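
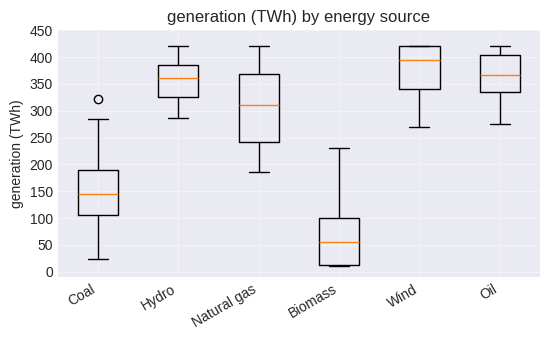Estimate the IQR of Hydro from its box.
≈ 50

Q3 ≈ 400, Q1 ≈ 350; IQR ≈ 50.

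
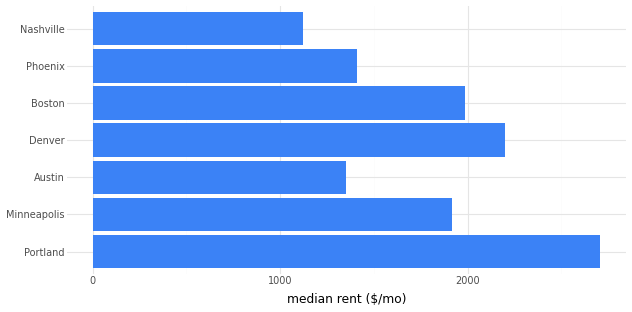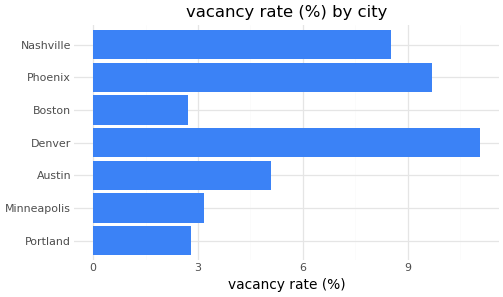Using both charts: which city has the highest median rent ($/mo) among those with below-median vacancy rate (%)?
Portland

Chart 2 median vacancy rate (%) ≈ 6; below-median cities: Portland, Minneapolis, Boston. Among those, Portland has the highest median rent ($/mo) (≈ 2500).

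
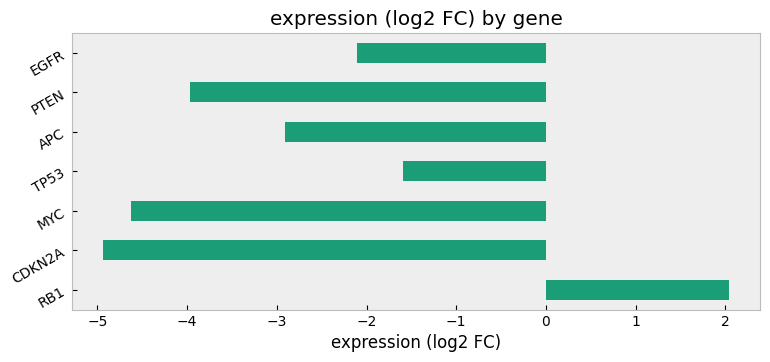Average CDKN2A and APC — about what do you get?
≈ -4

(-5 + -3) / 2 ≈ -4.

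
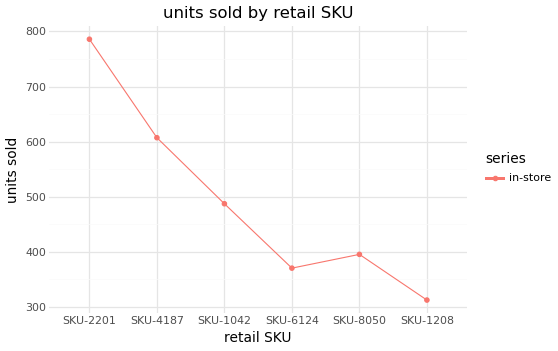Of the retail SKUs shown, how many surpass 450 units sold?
Above 450: SKU-2201, SKU-4187, SKU-1042.

3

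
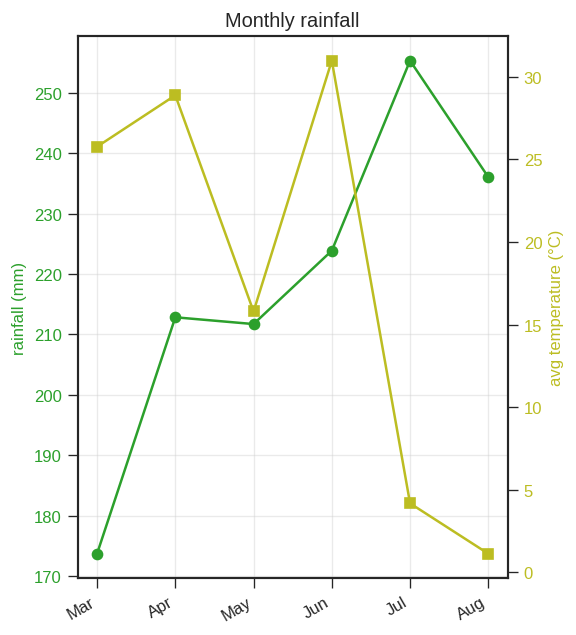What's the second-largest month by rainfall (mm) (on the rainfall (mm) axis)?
Aug

Top 3 (on the rainfall (mm) axis): Jul ≈ 260, Aug ≈ 240, Jun ≈ 220.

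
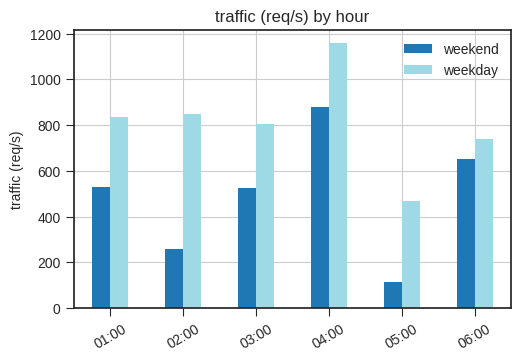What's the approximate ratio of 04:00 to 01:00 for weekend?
≈ 1.8×

04:00 ≈ 900, 01:00 ≈ 500; 900/500 ≈ 1.8.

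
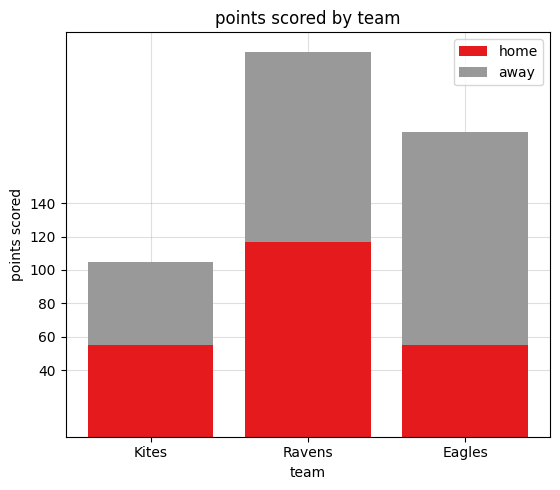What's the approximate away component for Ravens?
≈ 120

away top ≈ 240, bottom ≈ 120; segment ≈ 120.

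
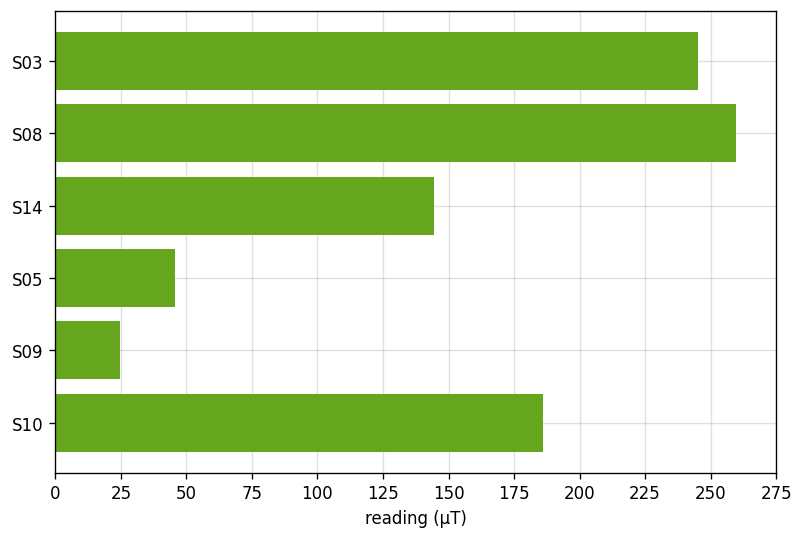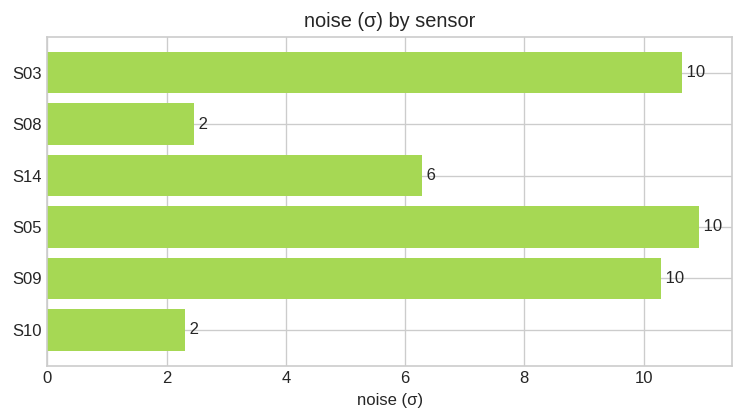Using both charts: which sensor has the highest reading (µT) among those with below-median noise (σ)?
S08

Chart 2 median noise (σ) ≈ 8; below-median sensors: S08, S14, S10. Among those, S08 has the highest reading (µT) (≈ 250).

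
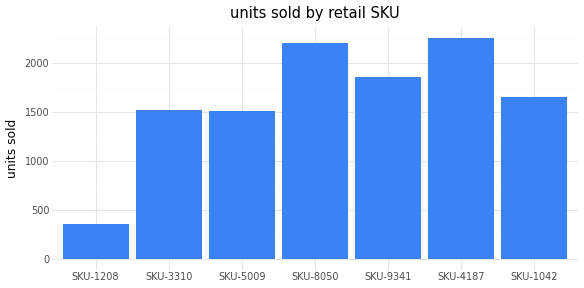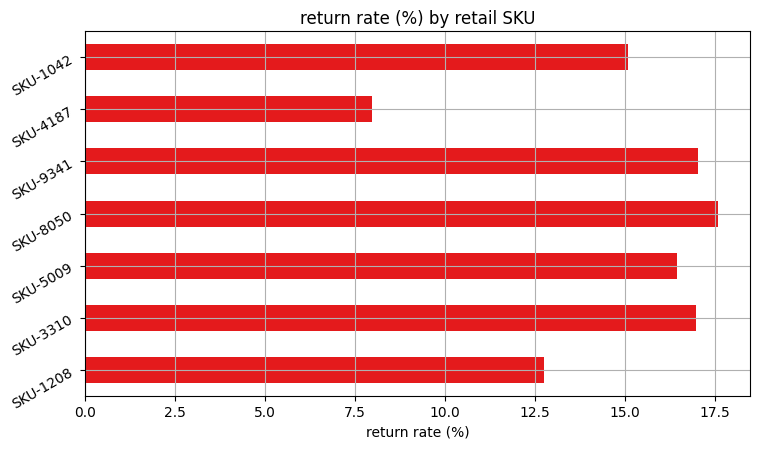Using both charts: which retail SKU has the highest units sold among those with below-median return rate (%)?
Chart 2 median return rate (%) ≈ 16; below-median retail SKUs: SKU-1208, SKU-4187, SKU-1042. Among those, SKU-4187 has the highest units sold (≈ 2500).

SKU-4187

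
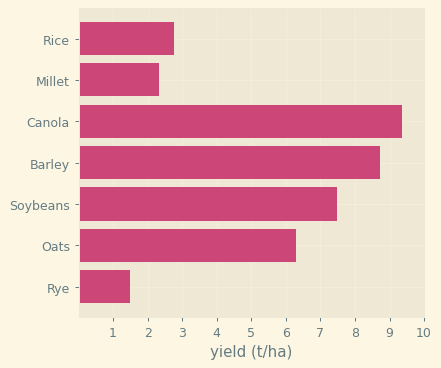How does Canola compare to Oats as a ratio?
Canola ≈ 9, Oats ≈ 6; 9/6 ≈ 1.5.

≈ 1.5×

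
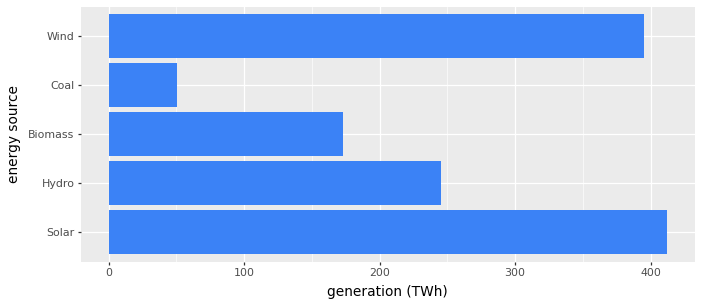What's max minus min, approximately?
Max Solar ≈ 400, min Coal ≈ 50; range ≈ 350.

≈ 350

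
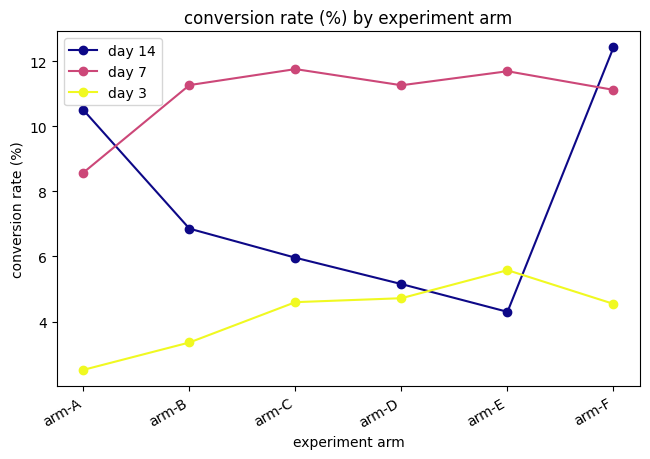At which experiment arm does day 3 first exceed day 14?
arm-D: day 3 ≈ 5 vs day 14 ≈ 5 (not yet); arm-E: day 3 ≈ 6 vs day 14 ≈ 4 (first crossover).

arm-E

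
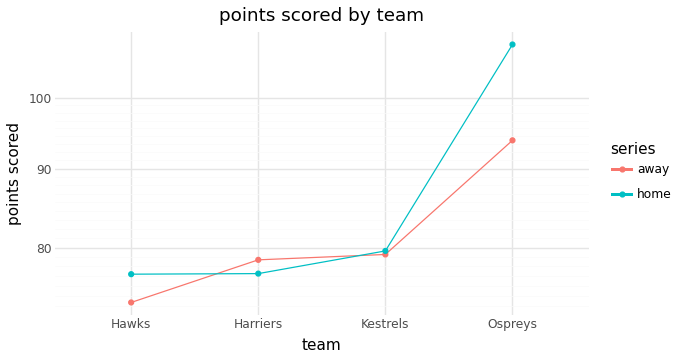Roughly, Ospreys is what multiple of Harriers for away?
Ospreys ≈ 95, Harriers ≈ 80; 95/80 ≈ 1.19.

≈ 1.19×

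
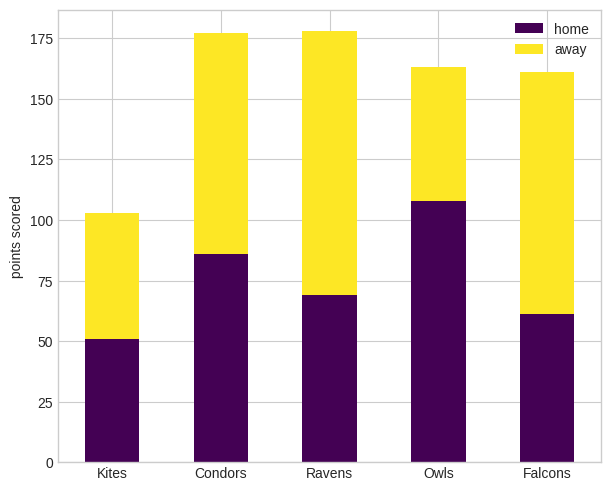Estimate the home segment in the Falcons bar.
home top ≈ 60, bottom ≈ 0; segment ≈ 60.

≈ 60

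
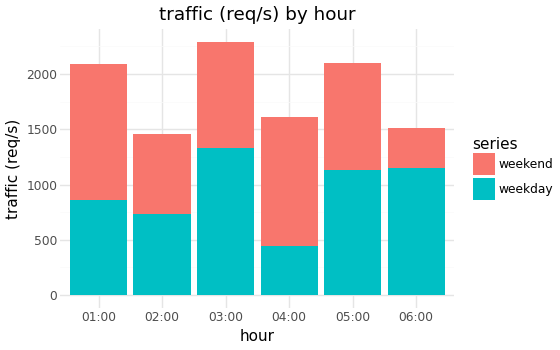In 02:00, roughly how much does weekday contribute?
weekday top ≈ 800, bottom ≈ 0; segment ≈ 800.

≈ 800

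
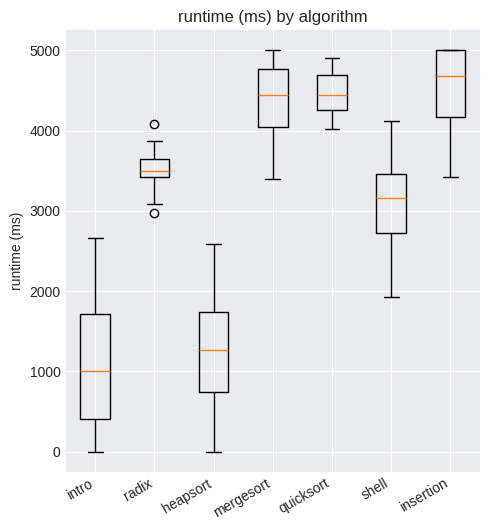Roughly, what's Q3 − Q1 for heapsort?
Q3 ≈ 1500, Q1 ≈ 500; IQR ≈ 1000.

≈ 1000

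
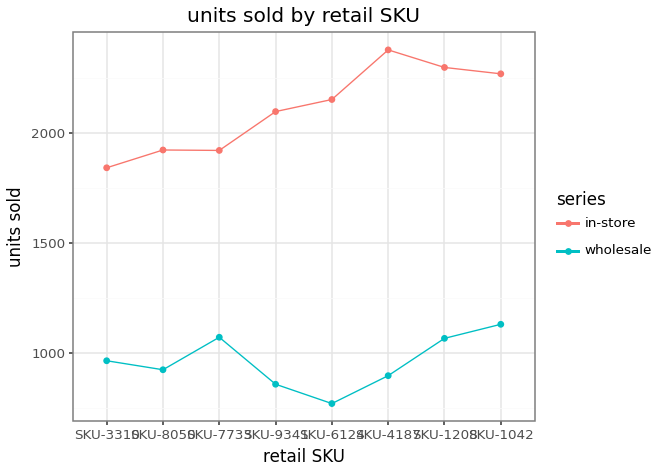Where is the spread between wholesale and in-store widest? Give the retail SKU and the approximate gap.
SKU-4187: wholesale ≈ 800, in-store ≈ 2400 → gap ≈ 1600. Next-largest (SKU-6124) is only ≈ 1400.

SKU-4187, ≈ 1600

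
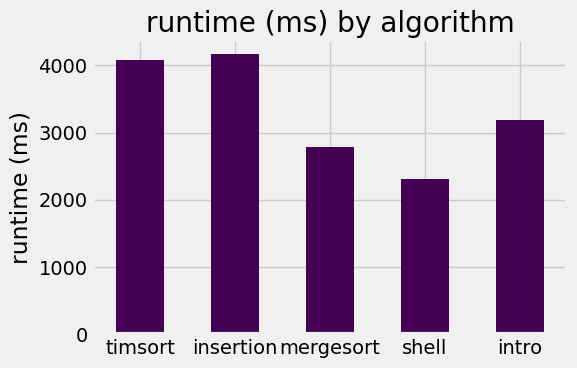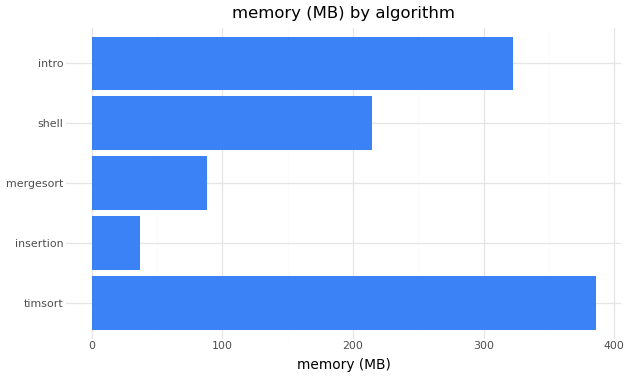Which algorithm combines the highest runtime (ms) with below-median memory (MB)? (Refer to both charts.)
insertion

Chart 2 median memory (MB) ≈ 200; below-median algorithms: insertion, mergesort. Among those, insertion has the highest runtime (ms) (≈ 4000).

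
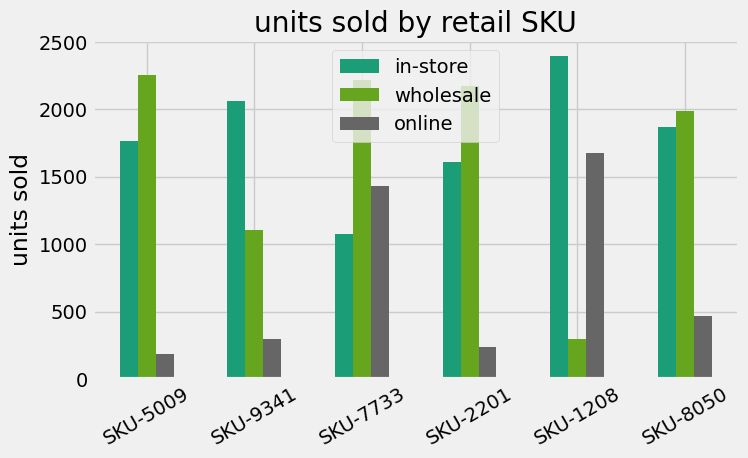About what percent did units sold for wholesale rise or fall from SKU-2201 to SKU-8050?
≈ -9.1%

SKU-2201 ≈ 2200, SKU-8050 ≈ 2000; (2000 − 2200) / 2200 ≈ -9.1%.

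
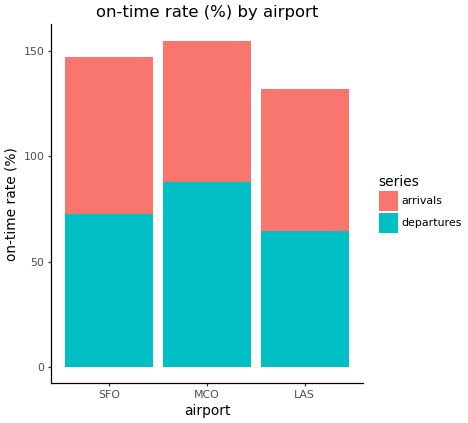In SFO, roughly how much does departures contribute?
departures top ≈ 80, bottom ≈ 0; segment ≈ 80.

≈ 80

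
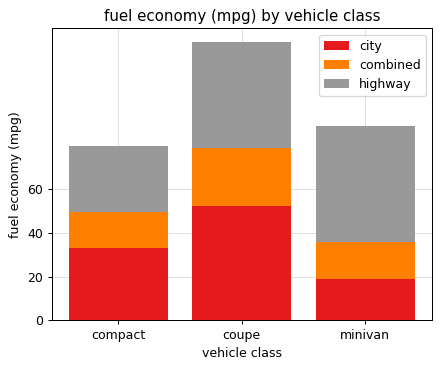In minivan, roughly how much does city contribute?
city top ≈ 20, bottom ≈ 0; segment ≈ 20.

≈ 20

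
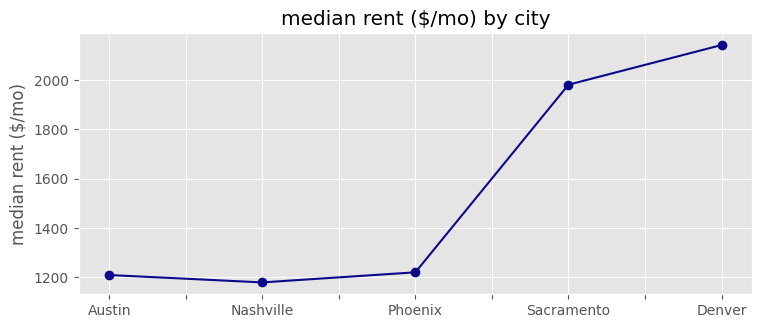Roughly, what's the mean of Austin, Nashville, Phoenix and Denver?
≈ 1425

(1200 + 1200 + 1200 + 2100) / 4 ≈ 1425.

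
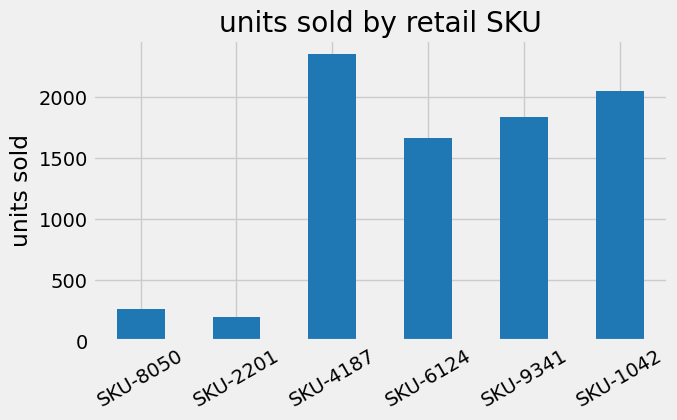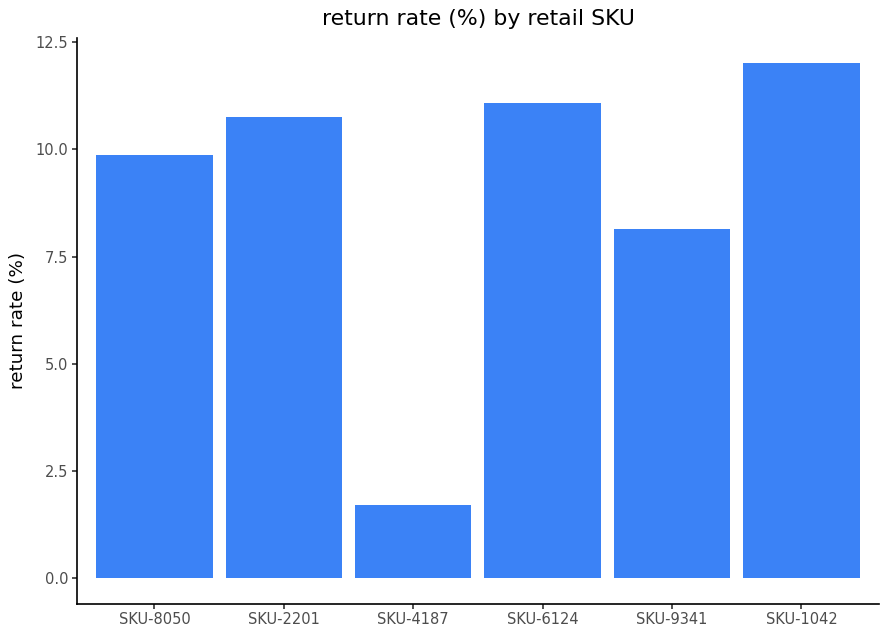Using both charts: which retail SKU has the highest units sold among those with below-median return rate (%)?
SKU-4187

Chart 2 median return rate (%) ≈ 10; below-median retail SKUs: SKU-8050, SKU-4187, SKU-9341. Among those, SKU-4187 has the highest units sold (≈ 2500).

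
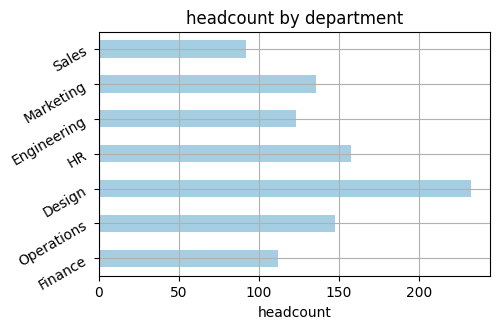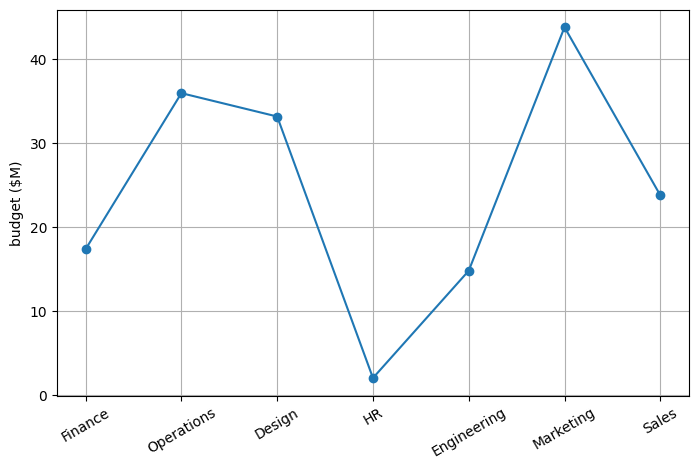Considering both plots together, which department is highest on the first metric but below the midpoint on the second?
HR

Chart 2 median budget ($M) ≈ 25; below-median departments: Finance, HR, Engineering. Among those, HR has the highest headcount (≈ 150).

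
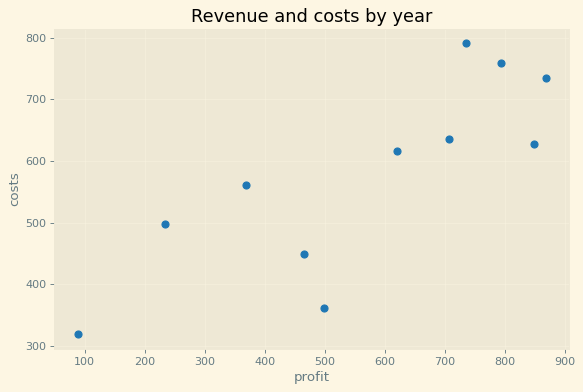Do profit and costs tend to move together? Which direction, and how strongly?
Points are positively correlated; strong (|r| ≈ 0.8).

positive, strong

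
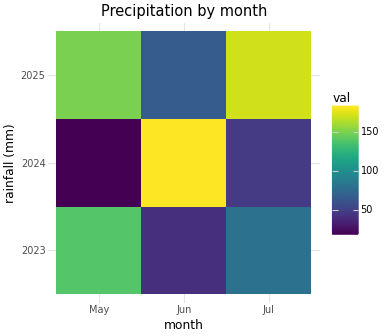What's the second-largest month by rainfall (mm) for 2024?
Top 3 for 2024: Jun ≈ 180, Jul ≈ 40, May ≈ 20.

Jul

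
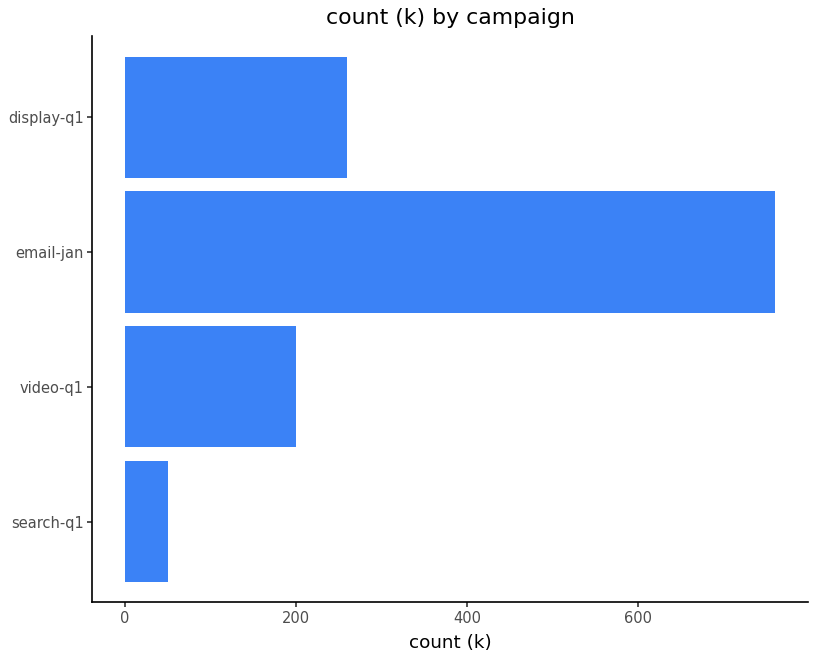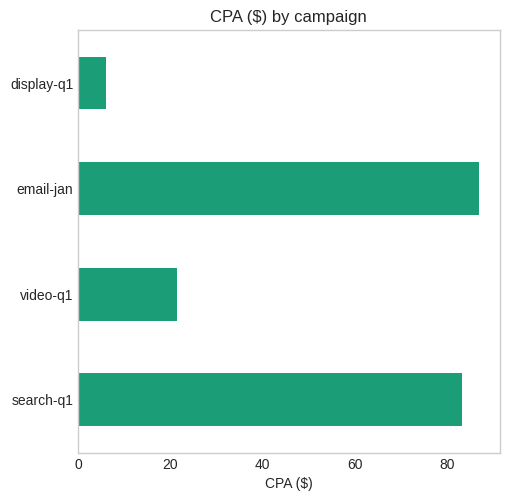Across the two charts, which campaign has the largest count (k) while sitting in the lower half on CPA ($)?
Chart 2 median CPA ($) ≈ 50; below-median campaigns: video-q1, display-q1. Among those, display-q1 has the highest count (k) (≈ 300).

display-q1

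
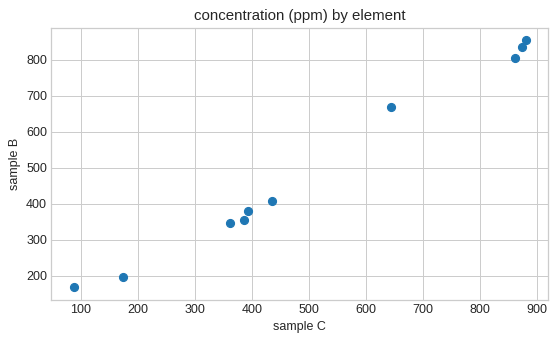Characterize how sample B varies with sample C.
positive, strong

Points are positively correlated; strong (|r| ≈ 1.0).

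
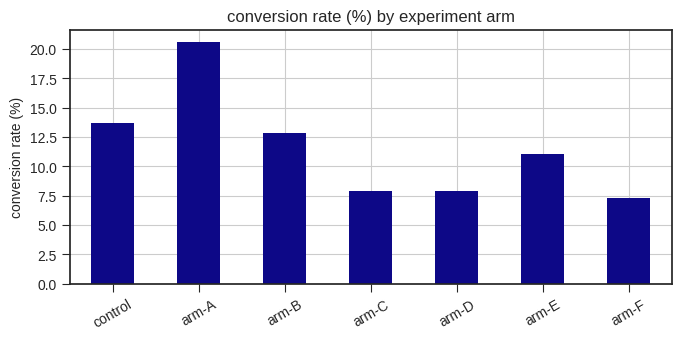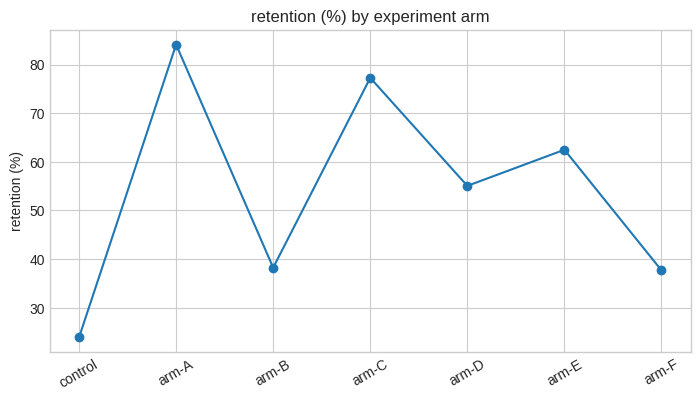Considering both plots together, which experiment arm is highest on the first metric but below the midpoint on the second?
control

Chart 2 median retention (%) ≈ 60; below-median experiment arms: control, arm-B, arm-F. Among those, control has the highest conversion rate (%) (≈ 14).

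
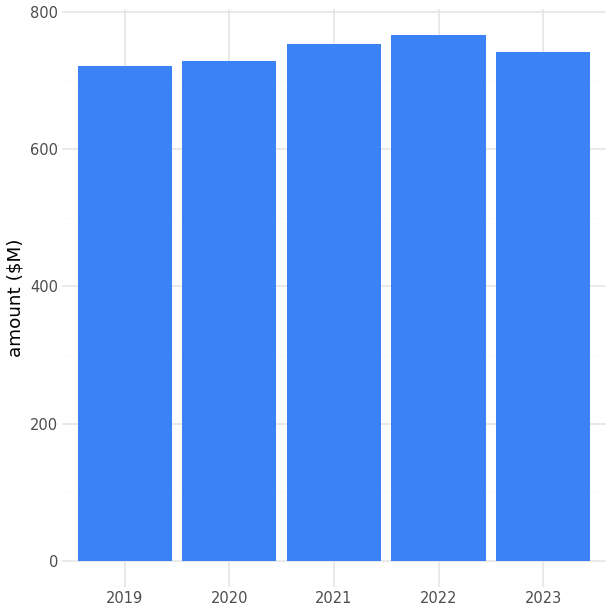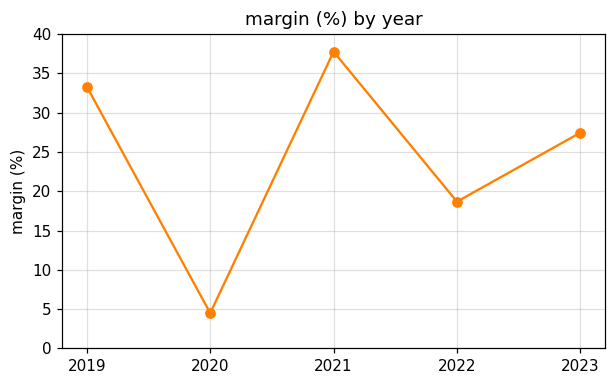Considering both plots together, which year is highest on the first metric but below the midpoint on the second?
2022

Chart 2 median margin (%) ≈ 25; below-median years: 2020, 2022. Among those, 2022 has the highest amount ($M) (≈ 800).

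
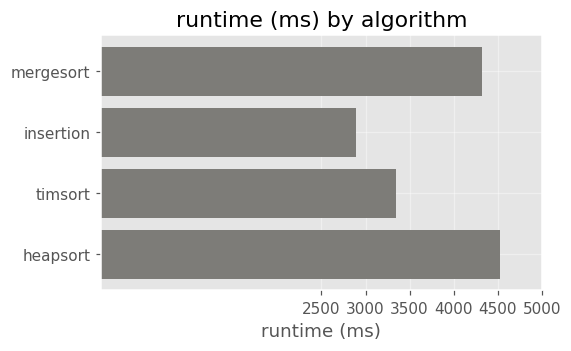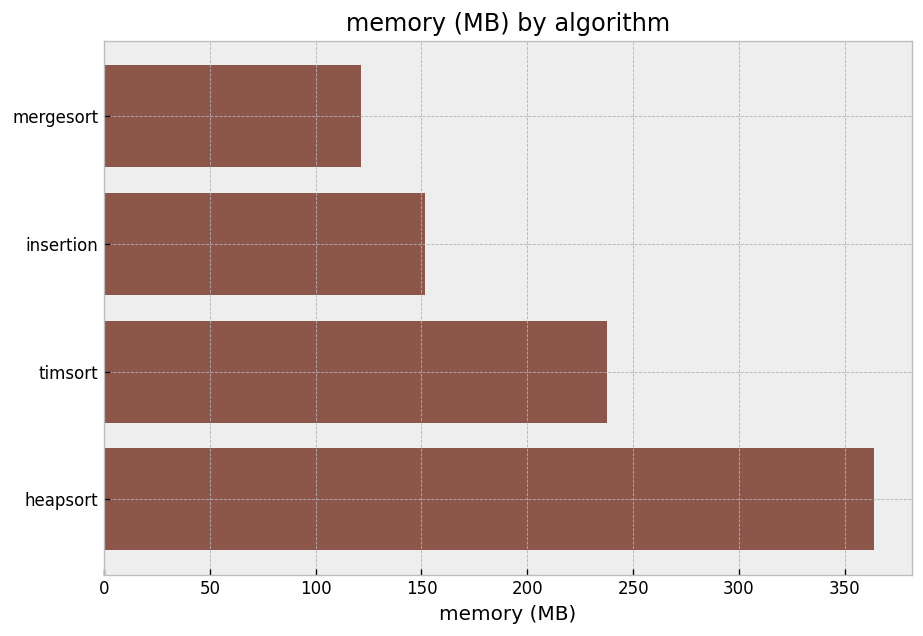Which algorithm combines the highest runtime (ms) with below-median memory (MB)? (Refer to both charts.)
Chart 2 median memory (MB) ≈ 200; below-median algorithms: mergesort, insertion. Among those, mergesort has the highest runtime (ms) (≈ 4500).

mergesort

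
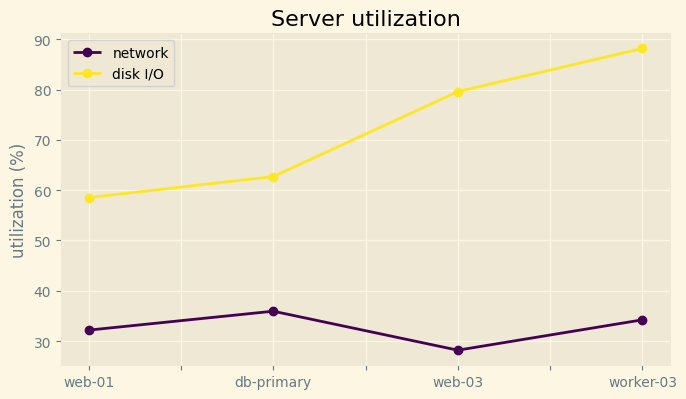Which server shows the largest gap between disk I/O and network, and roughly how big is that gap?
worker-03: disk I/O ≈ 90, network ≈ 35 → gap ≈ 55. Next-largest (web-03) is only ≈ 50.

worker-03, ≈ 55 %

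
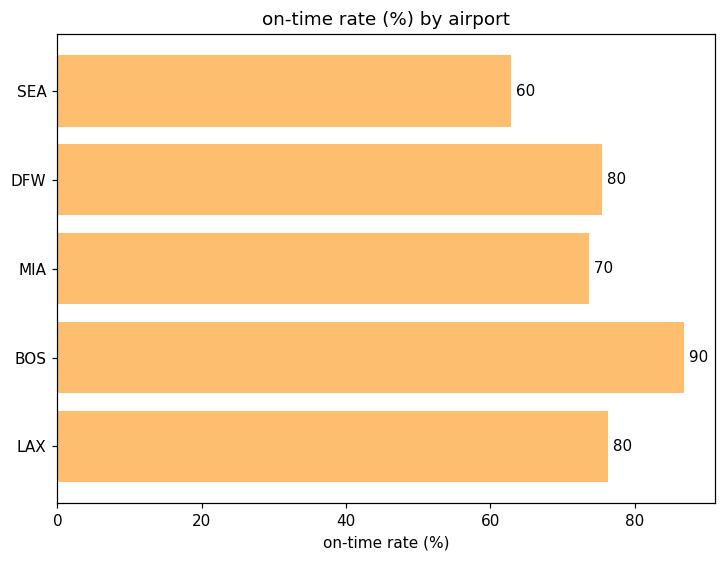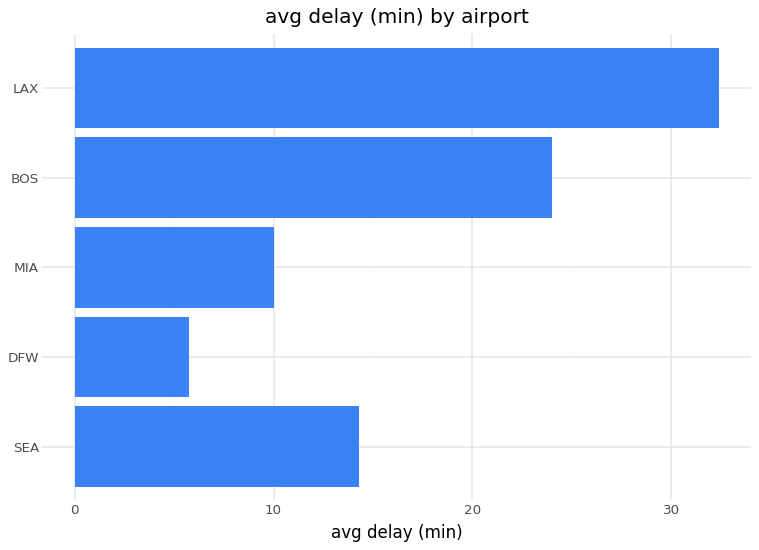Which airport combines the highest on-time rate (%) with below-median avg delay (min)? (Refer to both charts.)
DFW

Chart 2 median avg delay (min) ≈ 15; below-median airports: DFW, MIA. Among those, DFW has the highest on-time rate (%) (≈ 80).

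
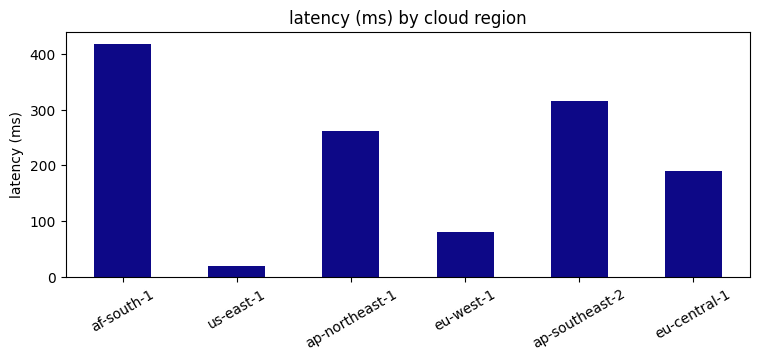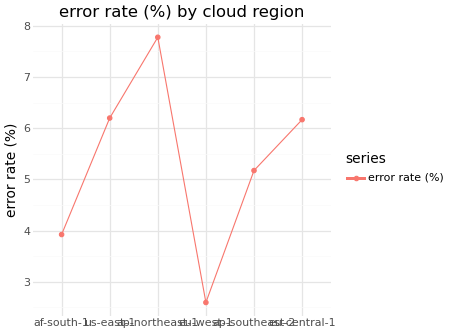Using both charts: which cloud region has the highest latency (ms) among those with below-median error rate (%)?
af-south-1

Chart 2 median error rate (%) ≈ 6; below-median cloud regions: af-south-1, eu-west-1, ap-southeast-2. Among those, af-south-1 has the highest latency (ms) (≈ 400).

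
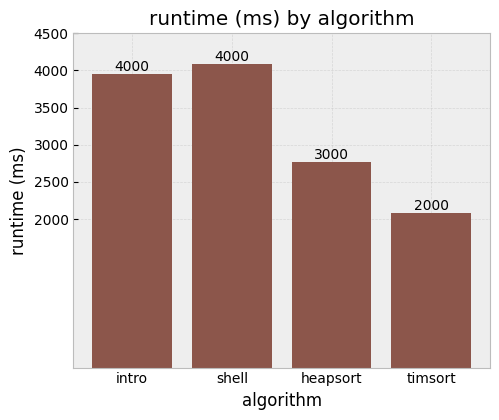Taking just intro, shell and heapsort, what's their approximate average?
≈ 3667

(4000 + 4000 + 3000) / 3 ≈ 3667.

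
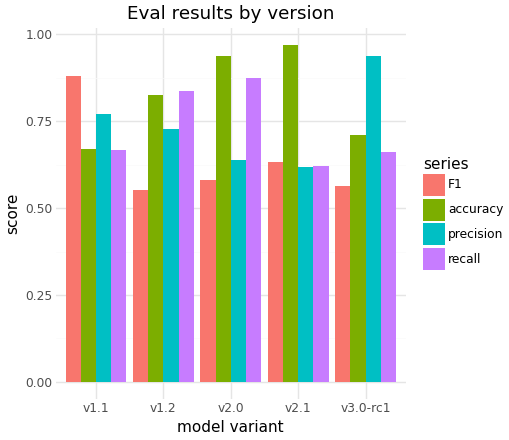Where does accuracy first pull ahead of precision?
v1.1: accuracy ≈ 0.7 vs precision ≈ 0.8 (not yet); v1.2: accuracy ≈ 0.8 vs precision ≈ 0.7 (first crossover).

v1.2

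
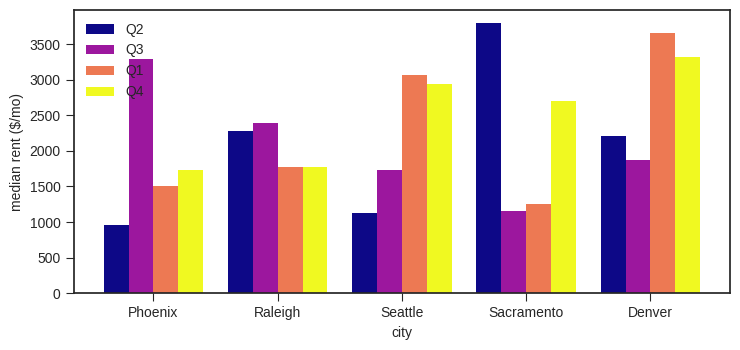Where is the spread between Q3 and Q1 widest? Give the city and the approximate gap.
Phoenix: Q3 ≈ 3500, Q1 ≈ 1500 → gap ≈ 2000. Next-largest (Denver) is only ≈ 1500.

Phoenix, ≈ 2000 $/mo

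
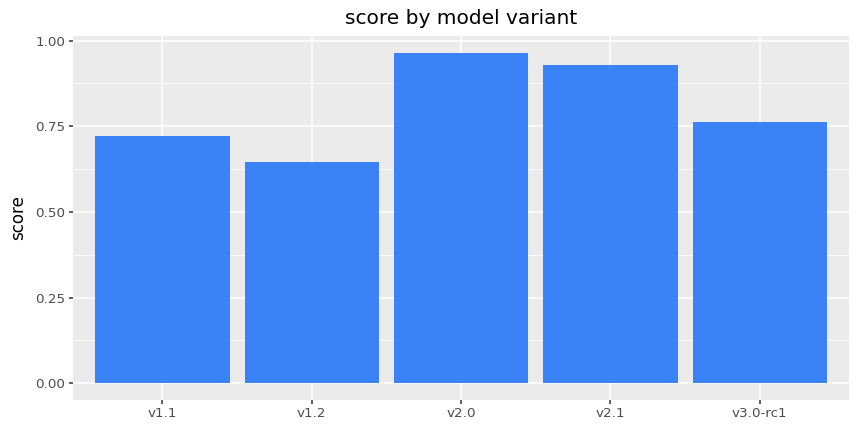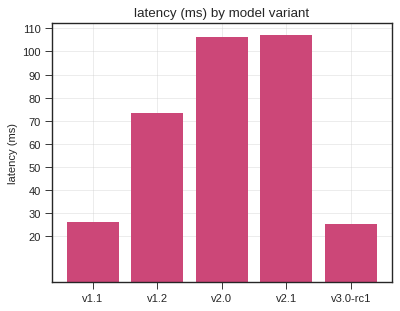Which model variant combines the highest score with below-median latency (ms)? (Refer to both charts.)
Chart 2 median latency (ms) ≈ 70; below-median model variants: v1.1, v3.0-rc1. Among those, v3.0-rc1 has the highest score (≈ 0.8).

v3.0-rc1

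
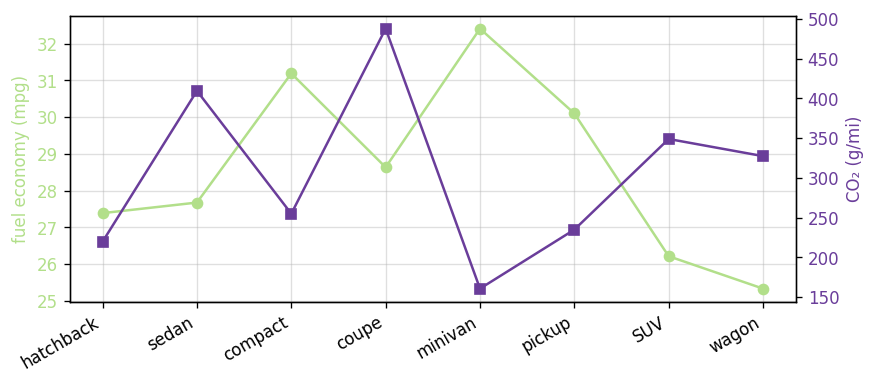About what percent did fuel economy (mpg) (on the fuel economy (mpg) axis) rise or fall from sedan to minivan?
≈ +14.3%

sedan ≈ 28, minivan ≈ 32; (32 − 28) / 28 ≈ +14.3%.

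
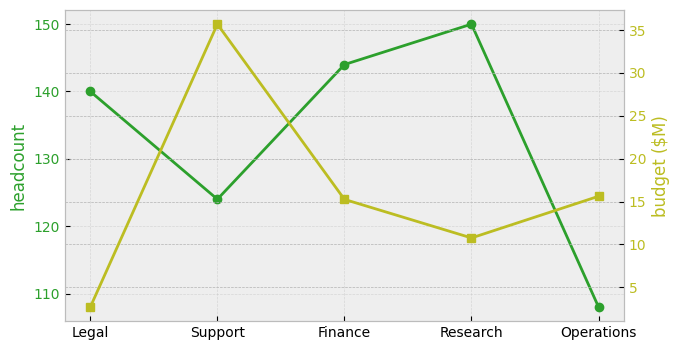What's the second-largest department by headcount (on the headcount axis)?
Finance

Top 3 (on the headcount axis): Research ≈ 150, Finance ≈ 145, Legal ≈ 140.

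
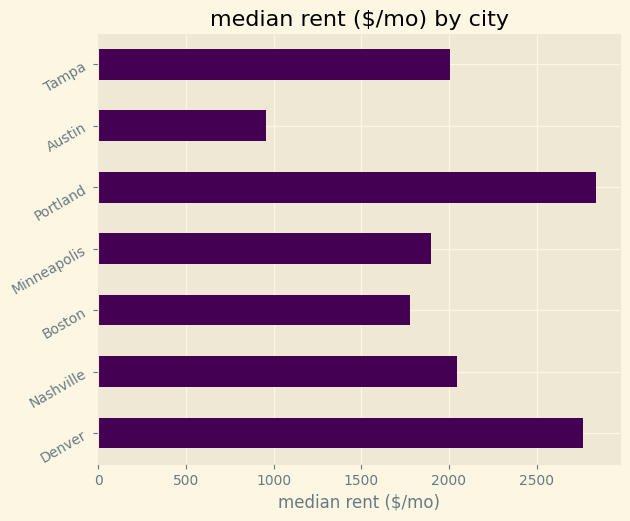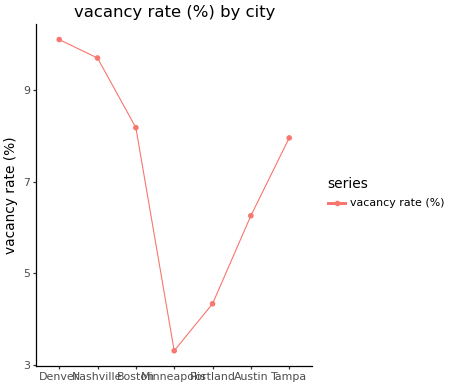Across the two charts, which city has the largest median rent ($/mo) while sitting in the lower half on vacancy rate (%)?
Portland

Chart 2 median vacancy rate (%) ≈ 8; below-median cities: Minneapolis, Portland, Austin. Among those, Portland has the highest median rent ($/mo) (≈ 3000).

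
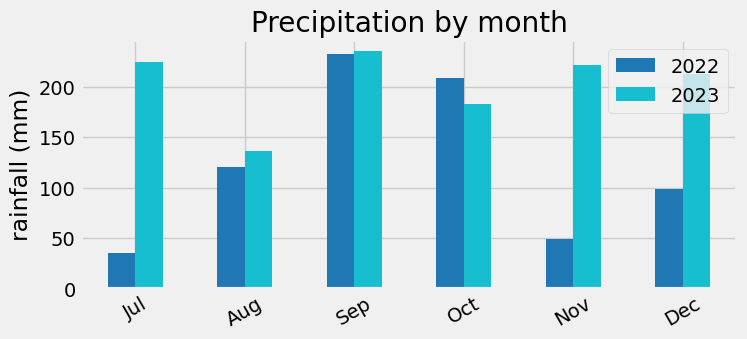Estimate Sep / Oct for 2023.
Sep ≈ 240, Oct ≈ 180; 240/180 ≈ 1.33.

≈ 1.33×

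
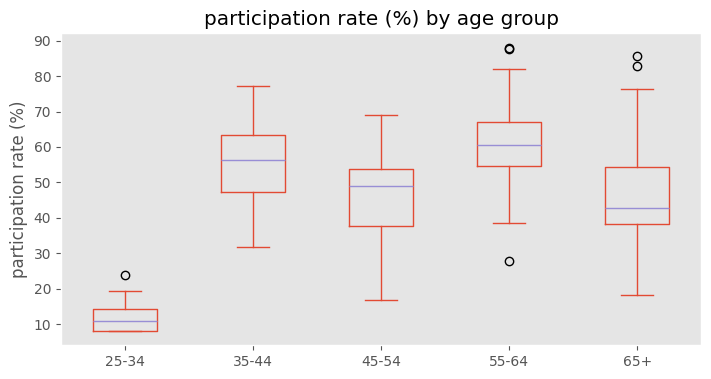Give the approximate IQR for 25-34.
≈ 5

Q3 ≈ 15, Q1 ≈ 10; IQR ≈ 5.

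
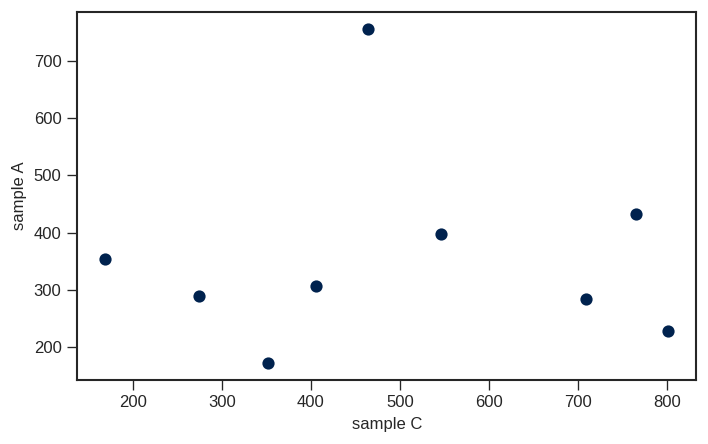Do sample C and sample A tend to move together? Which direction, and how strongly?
no clear correlation

Points are roughly uncorrelated; weak (|r| ≈ 0.0).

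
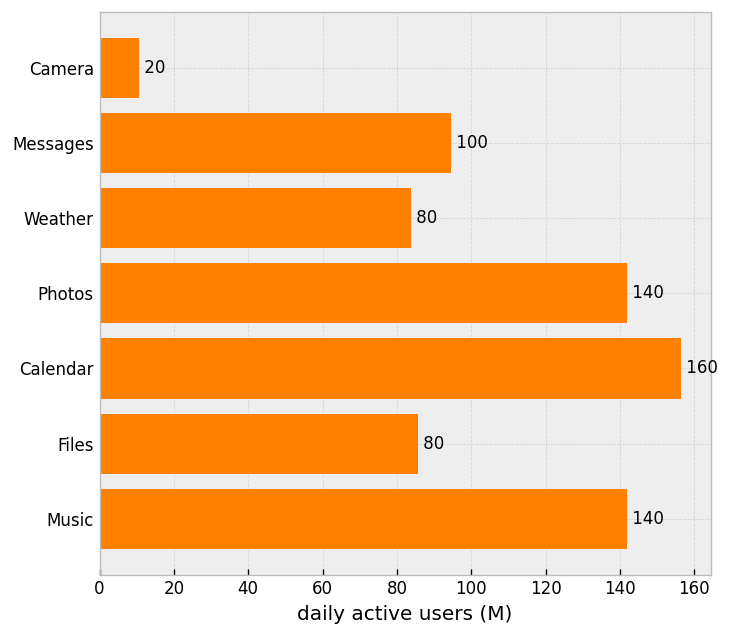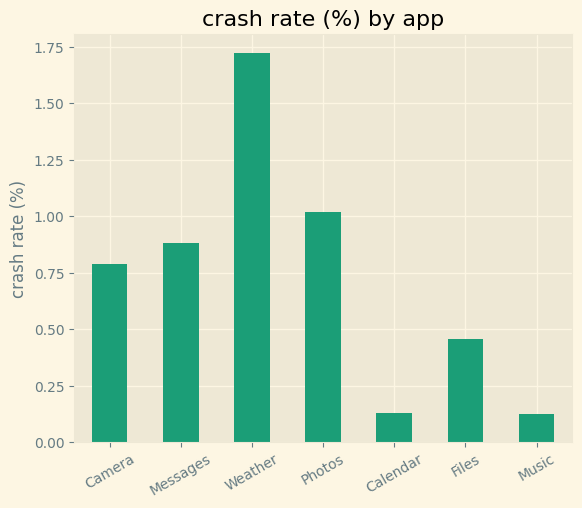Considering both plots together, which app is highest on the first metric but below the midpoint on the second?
Chart 2 median crash rate (%) ≈ 0.8; below-median apps: Calendar, Files, Music. Among those, Calendar has the highest daily active users (M) (≈ 160).

Calendar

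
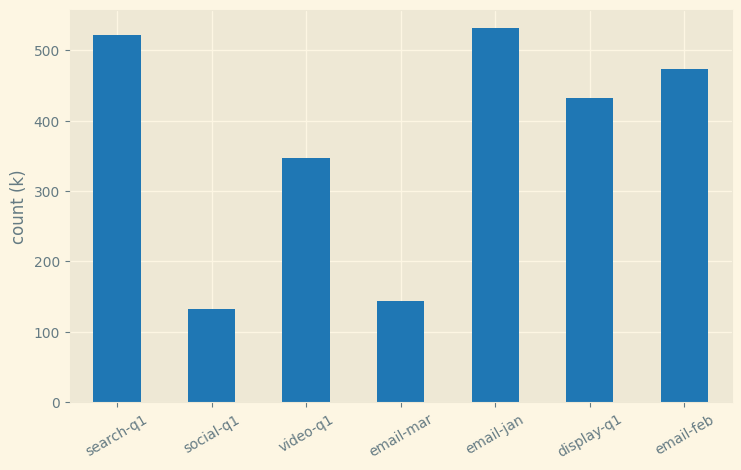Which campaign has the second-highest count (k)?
Top 3: email-jan ≈ 550, search-q1 ≈ 500, email-feb ≈ 450.

search-q1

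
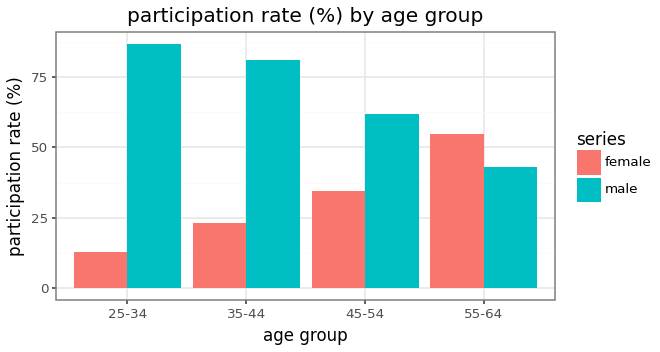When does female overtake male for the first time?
55-64

45-54: female ≈ 30 vs male ≈ 60 (not yet); 55-64: female ≈ 50 vs male ≈ 40 (first crossover).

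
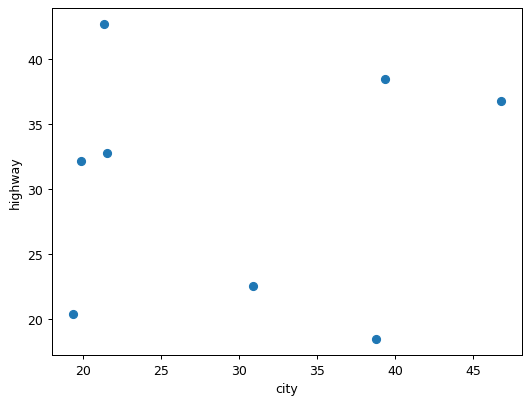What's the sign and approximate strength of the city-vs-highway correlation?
no clear correlation

Points are roughly uncorrelated; weak (|r| ≈ 0.0).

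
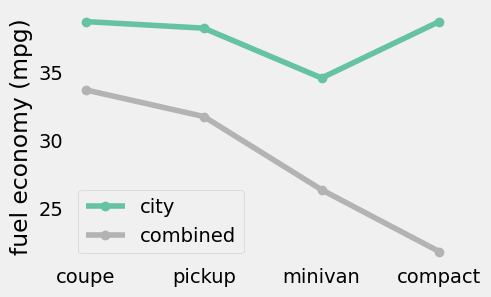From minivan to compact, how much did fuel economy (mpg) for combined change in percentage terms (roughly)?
minivan ≈ 26, compact ≈ 22; (22 − 26) / 26 ≈ -15.4%.

≈ -15.4%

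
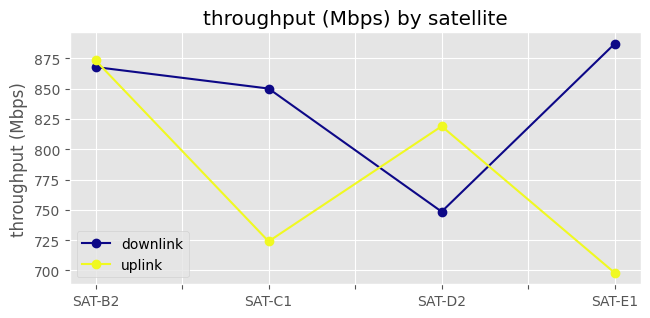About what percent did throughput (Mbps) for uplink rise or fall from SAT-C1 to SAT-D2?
SAT-C1 ≈ 720, SAT-D2 ≈ 820; (820 − 720) / 720 ≈ +13.9%.

≈ +13.9%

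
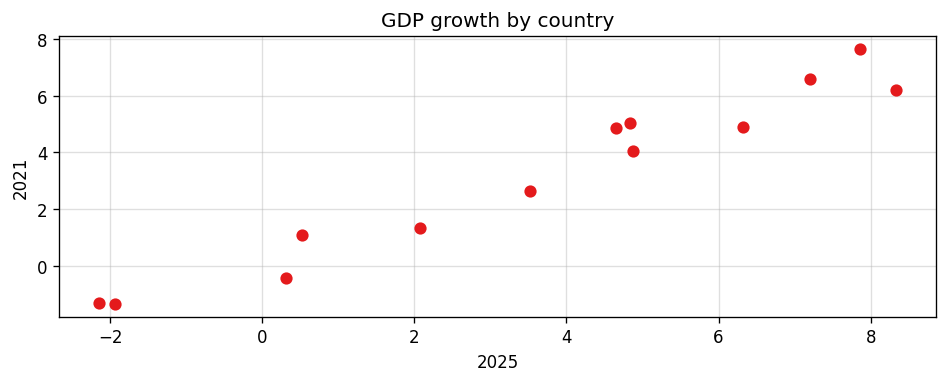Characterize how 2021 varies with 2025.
positive, strong

Points are positively correlated; strong (|r| ≈ 1.0).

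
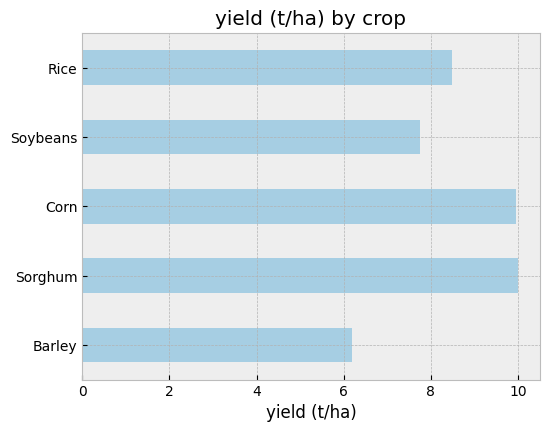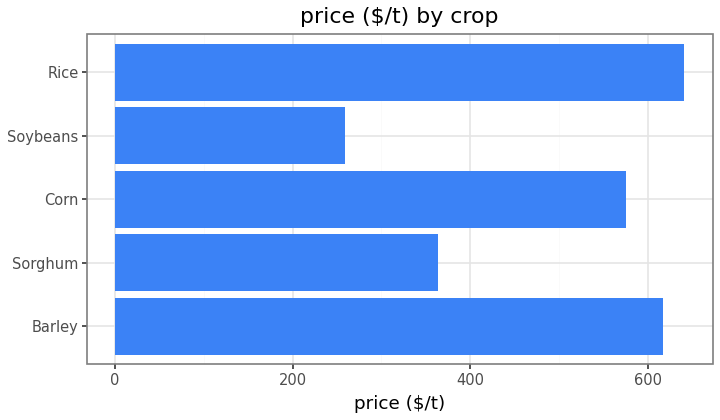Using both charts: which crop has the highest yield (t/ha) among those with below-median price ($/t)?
Chart 2 median price ($/t) ≈ 600; below-median crops: Sorghum, Soybeans. Among those, Sorghum has the highest yield (t/ha) (≈ 10).

Sorghum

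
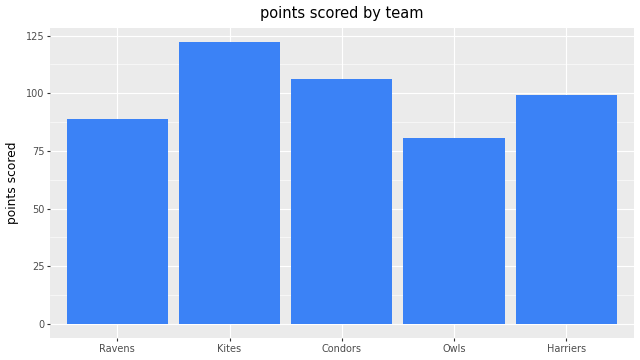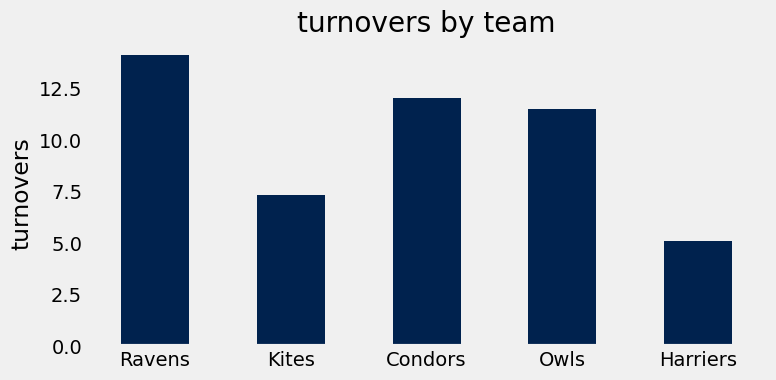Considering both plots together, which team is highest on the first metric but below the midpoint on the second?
Kites

Chart 2 median turnovers ≈ 12; below-median teams: Kites, Harriers. Among those, Kites has the highest points scored (≈ 120).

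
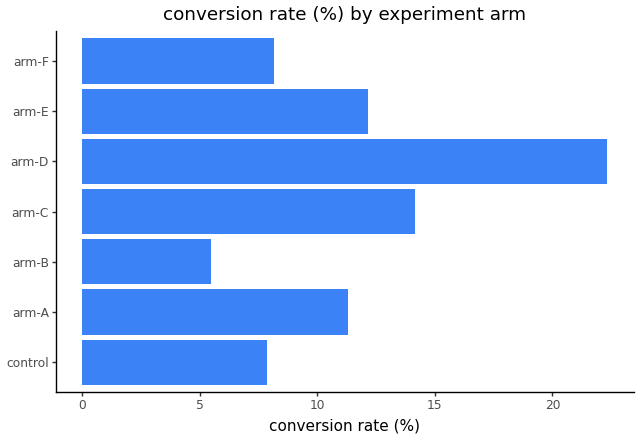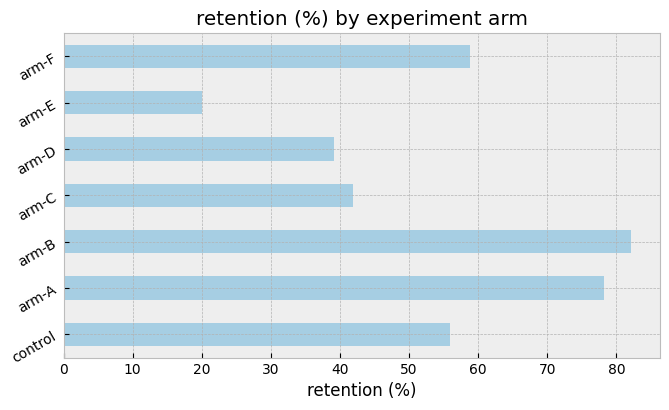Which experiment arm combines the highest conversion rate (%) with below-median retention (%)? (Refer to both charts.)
arm-D

Chart 2 median retention (%) ≈ 60; below-median experiment arms: arm-C, arm-D, arm-E. Among those, arm-D has the highest conversion rate (%) (≈ 20).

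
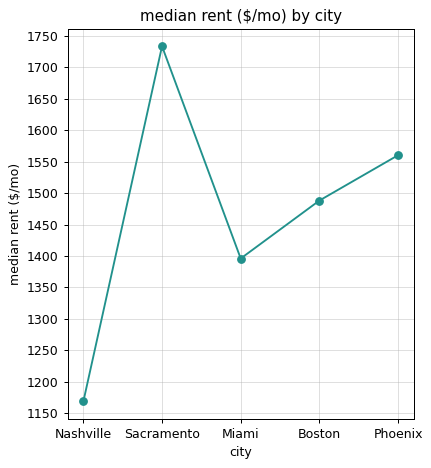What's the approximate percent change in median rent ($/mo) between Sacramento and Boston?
≈ -14.3%

Sacramento ≈ 1750, Boston ≈ 1500; (1500 − 1750) / 1750 ≈ -14.3%.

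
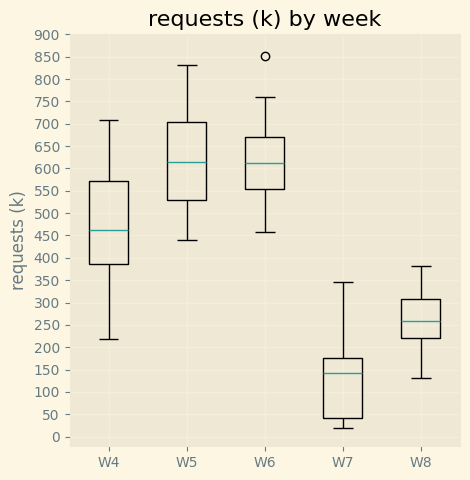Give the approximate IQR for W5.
≈ 150

Q3 ≈ 700, Q1 ≈ 550; IQR ≈ 150.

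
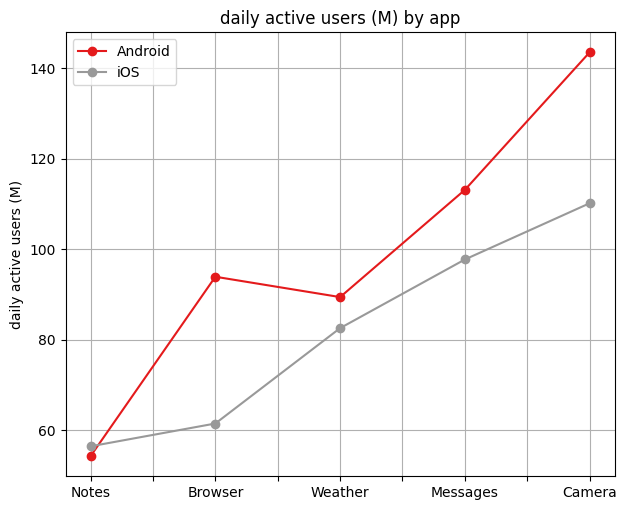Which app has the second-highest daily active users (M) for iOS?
Messages

Top 3 for iOS: Camera ≈ 110, Messages ≈ 100, Weather ≈ 80.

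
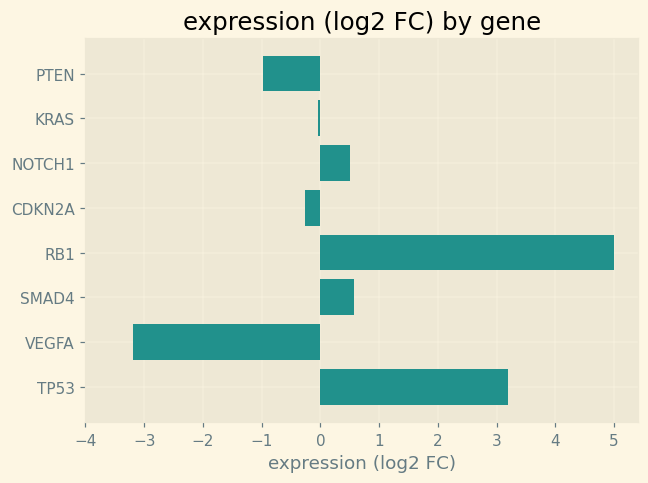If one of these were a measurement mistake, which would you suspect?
RB1 ≈ 5; the rest sit between ≈ -3 and ≈ 3.

RB1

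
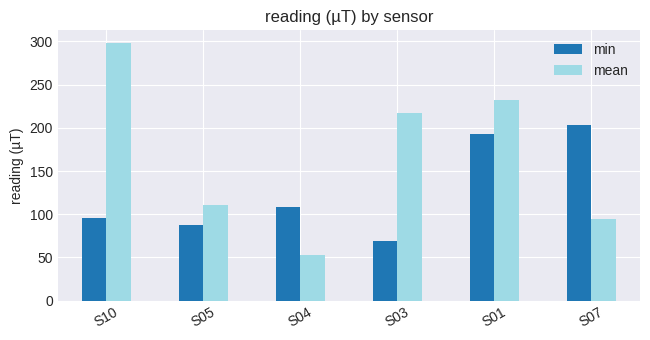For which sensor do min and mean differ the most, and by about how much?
S10, ≈ 200 µT

S10: min ≈ 100, mean ≈ 300 → gap ≈ 200. Next-largest (S03) is only ≈ 150.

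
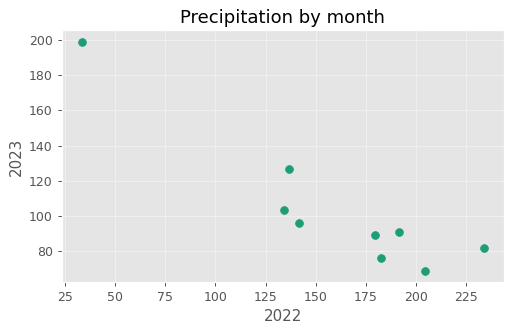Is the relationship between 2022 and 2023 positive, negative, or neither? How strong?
negative, strong

Points are negatively correlated; strong (|r| ≈ 0.9).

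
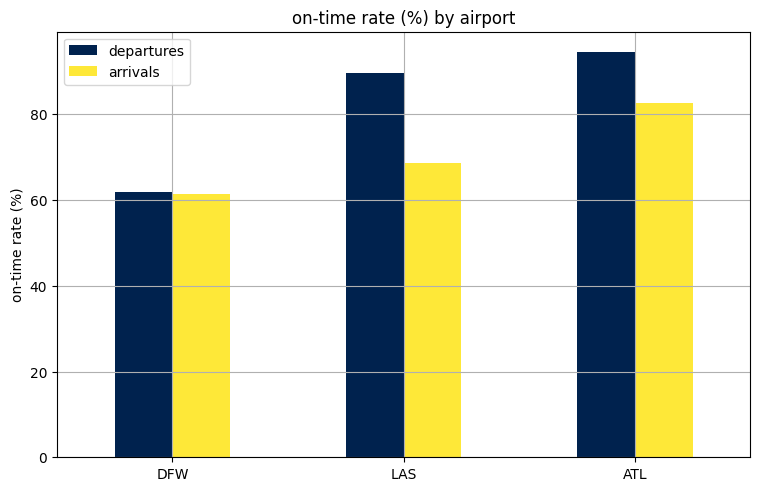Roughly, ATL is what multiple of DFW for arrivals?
ATL ≈ 80, DFW ≈ 60; 80/60 ≈ 1.33.

≈ 1.33×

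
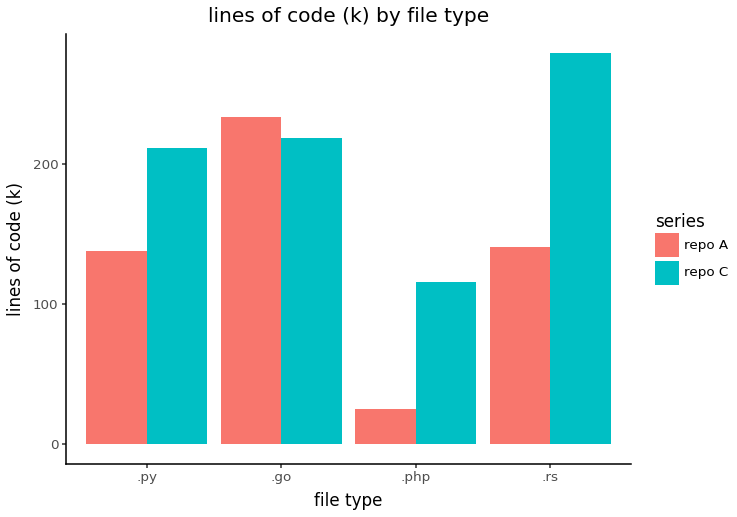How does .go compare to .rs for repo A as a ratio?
≈ 1.5×

.go ≈ 225, .rs ≈ 150; 225/150 ≈ 1.5.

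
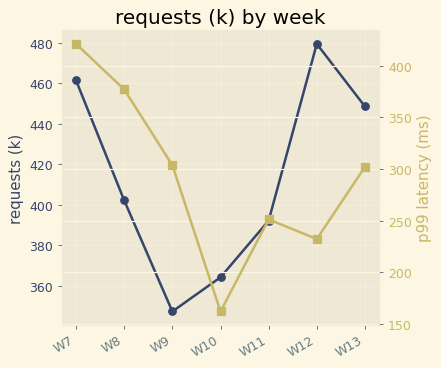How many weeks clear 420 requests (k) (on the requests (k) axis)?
3

Above 420: W7, W12, W13.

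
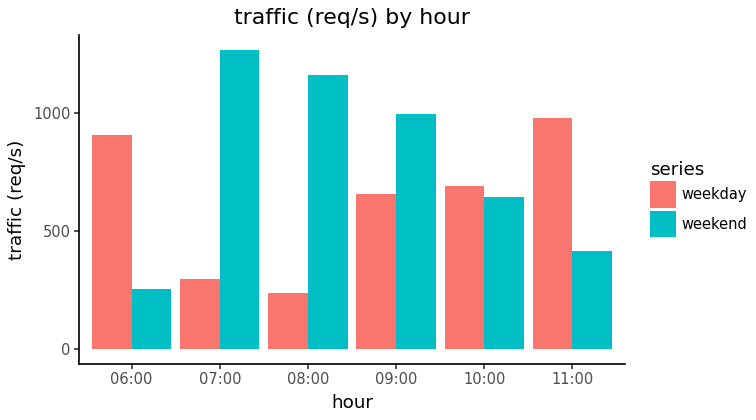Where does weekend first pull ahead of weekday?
07:00

06:00: weekend ≈ 200 vs weekday ≈ 1000 (not yet); 07:00: weekend ≈ 1200 vs weekday ≈ 200 (first crossover).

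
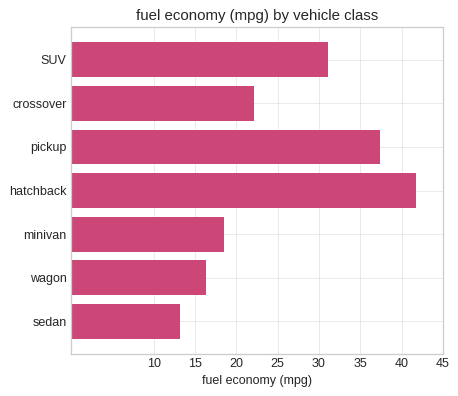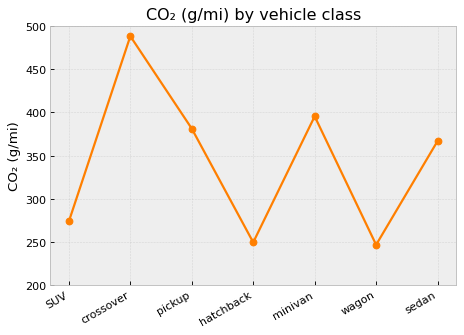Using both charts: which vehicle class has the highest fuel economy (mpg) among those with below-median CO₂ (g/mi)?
Chart 2 median CO₂ (g/mi) ≈ 350; below-median vehicle classes: SUV, hatchback, wagon. Among those, hatchback has the highest fuel economy (mpg) (≈ 40).

hatchback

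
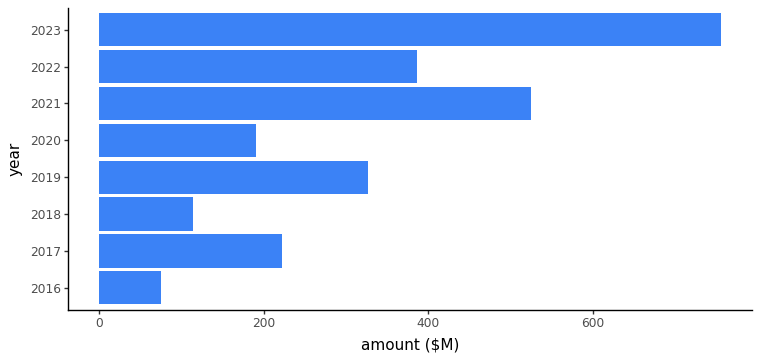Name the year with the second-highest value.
Top 3: 2023 ≈ 800, 2021 ≈ 500, 2022 ≈ 400.

2021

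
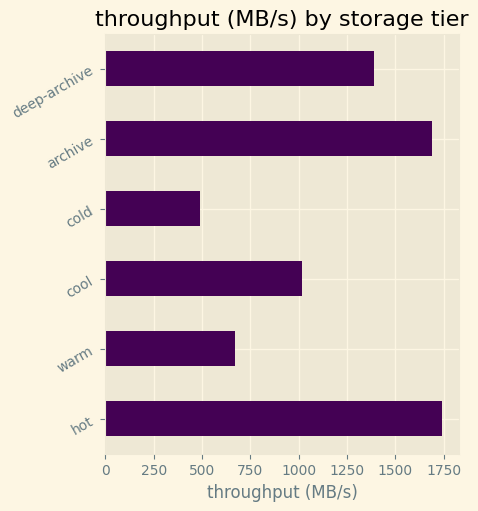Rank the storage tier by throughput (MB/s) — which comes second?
Top 3: hot ≈ 1800, archive ≈ 1600, deep-archive ≈ 1400.

archive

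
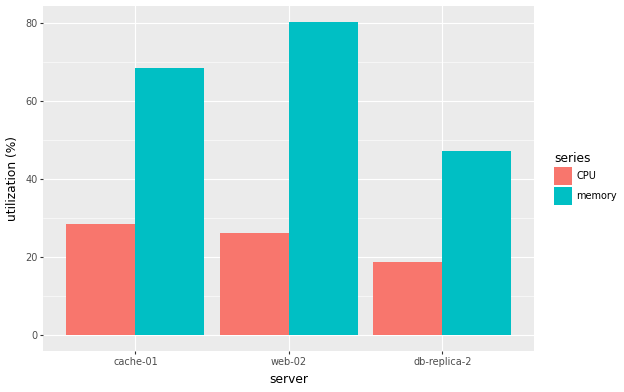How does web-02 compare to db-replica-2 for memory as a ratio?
web-02 ≈ 80, db-replica-2 ≈ 50; 80/50 ≈ 1.6.

≈ 1.6×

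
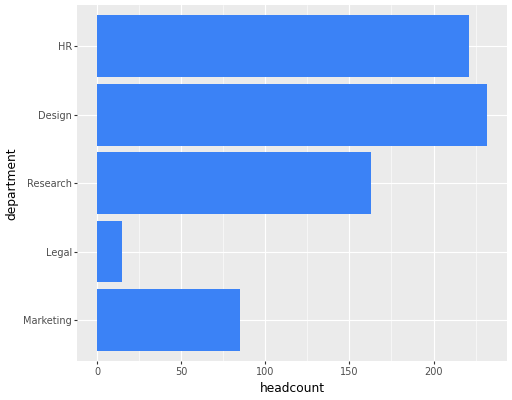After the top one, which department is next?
HR

Top 3: Design ≈ 240, HR ≈ 220, Research ≈ 160.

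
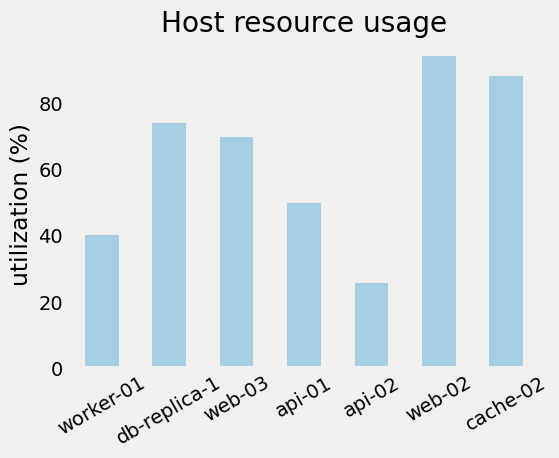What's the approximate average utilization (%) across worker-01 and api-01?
≈ 45

(40 + 50) / 2 ≈ 45.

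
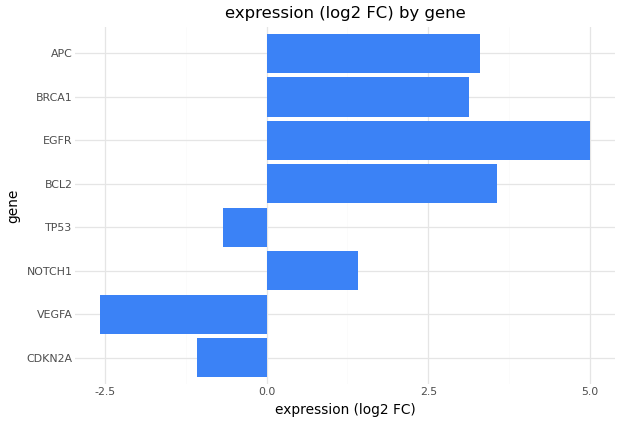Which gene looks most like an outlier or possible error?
VEGFA

VEGFA ≈ -3; the rest sit between ≈ -1 and ≈ 5.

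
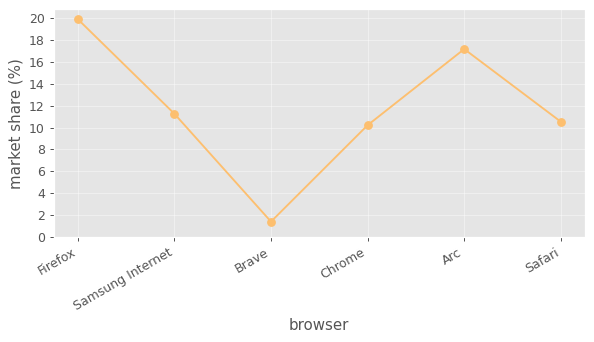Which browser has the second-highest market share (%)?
Arc

Top 3: Firefox ≈ 20, Arc ≈ 18, Samsung Internet ≈ 12.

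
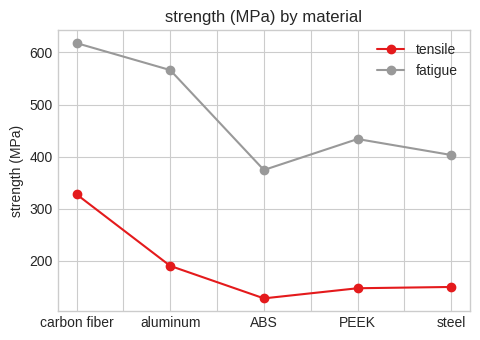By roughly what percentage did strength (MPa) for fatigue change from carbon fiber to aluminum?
≈ -8.3%

carbon fiber ≈ 600, aluminum ≈ 550; (550 − 600) / 600 ≈ -8.3%.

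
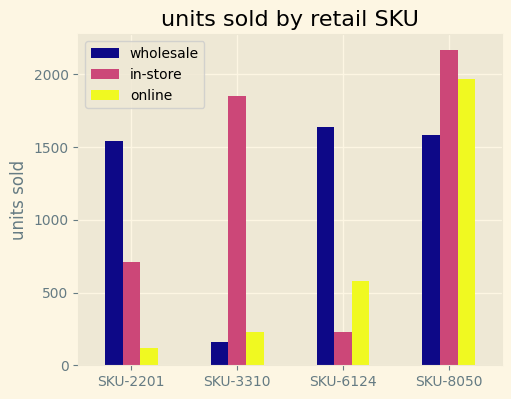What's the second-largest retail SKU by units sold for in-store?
SKU-3310

Top 3 for in-store: SKU-8050 ≈ 2200, SKU-3310 ≈ 1800, SKU-2201 ≈ 800.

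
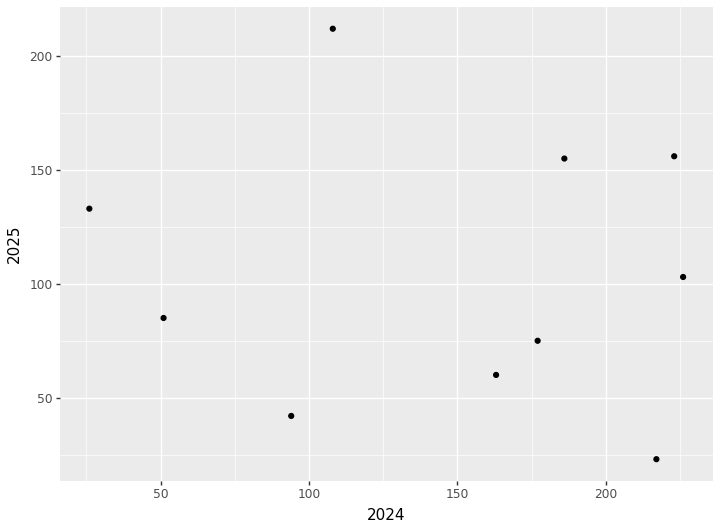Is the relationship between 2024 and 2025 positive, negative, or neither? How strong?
no clear correlation

Points are roughly uncorrelated; weak (|r| ≈ 0.1).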